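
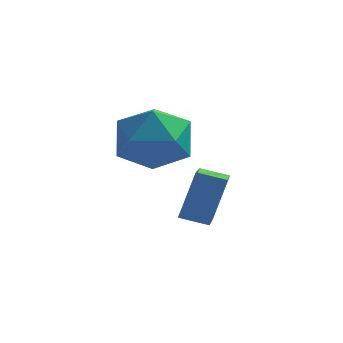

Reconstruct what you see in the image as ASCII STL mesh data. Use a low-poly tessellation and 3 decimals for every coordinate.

solid 
facet normal -0.956 -0.145 0.256
outer loop
vertex 3.161 -3.65 -2.16
vertex 2.762 -2.034 -2.733
vertex 2.866 -4.229 -3.59
endloop
endfacet
facet normal 0.226 -0.918 0.325
outer loop
vertex 3.678 -4.106 -3.807
vertex 3.161 -3.65 -2.16
vertex 2.866 -4.229 -3.59
endloop
endfacet
facet normal -0.956 -0.145 0.256
outer loop
vertex 2.866 -4.229 -3.59
vertex 2.762 -2.034 -2.733
vertex 2.467 -2.613 -4.162
endloop
endfacet
facet normal -0.187 -0.369 -0.910
outer loop
vertex 2.467 -2.613 -4.162
vertex 3.678 -4.106 -3.807
vertex 2.866 -4.229 -3.59
endloop
endfacet
facet normal 0.187 0.369 0.910
outer loop
vertex 3.161 -3.65 -2.16
vertex 3.574 -1.911 -2.95
vertex 2.762 -2.034 -2.733
endloop
endfacet
facet normal 0.226 -0.918 0.325
outer loop
vertex 3.973 -3.527 -2.378
vertex 3.161 -3.65 -2.16
vertex 3.678 -4.106 -3.807
endloop
endfacet
facet normal 0.189 0.369 0.910
outer loop
vertex 3.973 -3.527 -2.378
vertex 3.574 -1.911 -2.95
vertex 3.161 -3.65 -2.16
endloop
endfacet
facet normal -0.226 0.918 -0.325
outer loop
vertex 2.762 -2.034 -2.733
vertex 3.574 -1.911 -2.95
vertex 2.467 -2.613 -4.162
endloop
endfacet
facet normal -0.188 -0.369 -0.910
outer loop
vertex 3.279 -2.49 -4.38
vertex 3.678 -4.106 -3.807
vertex 2.467 -2.613 -4.162
endloop
endfacet
facet normal -0.226 0.918 -0.325
outer loop
vertex 2.467 -2.613 -4.162
vertex 3.574 -1.911 -2.95
vertex 3.279 -2.49 -4.38
endloop
endfacet
facet normal 0.956 0.145 -0.256
outer loop
vertex 3.279 -2.49 -4.38
vertex 3.973 -3.527 -2.378
vertex 3.678 -4.106 -3.807
endloop
endfacet
facet normal 0.956 0.145 -0.256
outer loop
vertex 3.574 -1.911 -2.95
vertex 3.973 -3.527 -2.378
vertex 3.279 -2.49 -4.38
endloop
endfacet
facet normal -0.424 0.167 0.890
outer loop
vertex 1.776 -2.857 -0.349
vertex 1.055 -3.772 -0.52
vertex 2.097 -3.933 0.006
endloop
endfacet
facet normal 0.260 0.372 0.891
outer loop
vertex 1.776 -2.857 -0.349
vertex 2.097 -3.933 0.006
vertex 2.881 -3.228 -0.517
endloop
endfacet
facet normal 0.346 0.859 0.378
outer loop
vertex 1.776 -2.857 -0.349
vertex 2.881 -3.228 -0.517
vertex 2.325 -2.631 -1.366
endloop
endfacet
facet normal -0.285 0.957 0.059
outer loop
vertex 1.776 -2.857 -0.349
vertex 2.325 -2.631 -1.366
vertex 1.197 -2.967 -1.368
endloop
endfacet
facet normal -0.761 0.529 0.375
outer loop
vertex 1.776 -2.857 -0.349
vertex 1.197 -2.967 -1.368
vertex 1.055 -3.772 -0.52
endloop
endfacet
facet normal 0.660 -0.196 0.725
outer loop
vertex 2.881 -3.228 -0.517
vertex 2.097 -3.933 0.006
vertex 2.843 -4.373 -0.792
endloop
endfacet
facet normal -0.447 -0.526 0.724
outer loop
vertex 2.097 -3.933 0.006
vertex 1.055 -3.772 -0.52
vertex 1.715 -4.709 -0.794
endloop
endfacet
facet normal -0.992 0.059 -0.110
outer loop
vertex 1.055 -3.772 -0.52
vertex 1.197 -2.967 -1.368
vertex 1.159 -4.112 -1.643
endloop
endfacet
facet normal -0.223 0.751 -0.622
outer loop
vertex 1.197 -2.967 -1.368
vertex 2.325 -2.631 -1.366
vertex 1.943 -3.407 -2.166
endloop
endfacet
facet normal 0.798 0.593 -0.106
outer loop
vertex 2.325 -2.631 -1.366
vertex 2.881 -3.228 -0.517
vertex 2.985 -3.568 -1.64
endloop
endfacet
facet normal 0.285 -0.957 -0.059
outer loop
vertex 2.264 -4.483 -1.811
vertex 2.843 -4.373 -0.792
vertex 1.715 -4.709 -0.794
endloop
endfacet
facet normal -0.346 -0.859 -0.378
outer loop
vertex 2.264 -4.483 -1.811
vertex 1.715 -4.709 -0.794
vertex 1.159 -4.112 -1.643
endloop
endfacet
facet normal -0.260 -0.372 -0.891
outer loop
vertex 2.264 -4.483 -1.811
vertex 1.159 -4.112 -1.643
vertex 1.943 -3.407 -2.166
endloop
endfacet
facet normal 0.424 -0.167 -0.890
outer loop
vertex 2.264 -4.483 -1.811
vertex 1.943 -3.407 -2.166
vertex 2.985 -3.568 -1.64
endloop
endfacet
facet normal 0.761 -0.529 -0.375
outer loop
vertex 2.264 -4.483 -1.811
vertex 2.985 -3.568 -1.64
vertex 2.843 -4.373 -0.792
endloop
endfacet
facet normal 0.223 -0.751 0.622
outer loop
vertex 1.715 -4.709 -0.794
vertex 2.843 -4.373 -0.792
vertex 2.097 -3.933 0.006
endloop
endfacet
facet normal -0.798 -0.593 0.106
outer loop
vertex 1.159 -4.112 -1.643
vertex 1.715 -4.709 -0.794
vertex 1.055 -3.772 -0.52
endloop
endfacet
facet normal -0.660 0.196 -0.725
outer loop
vertex 1.943 -3.407 -2.166
vertex 1.159 -4.112 -1.643
vertex 1.197 -2.967 -1.368
endloop
endfacet
facet normal 0.447 0.526 -0.724
outer loop
vertex 2.985 -3.568 -1.64
vertex 1.943 -3.407 -2.166
vertex 2.325 -2.631 -1.366
endloop
endfacet
facet normal 0.992 -0.059 0.110
outer loop
vertex 2.843 -4.373 -0.792
vertex 2.985 -3.568 -1.64
vertex 2.881 -3.228 -0.517
endloop
endfacet

endsolid


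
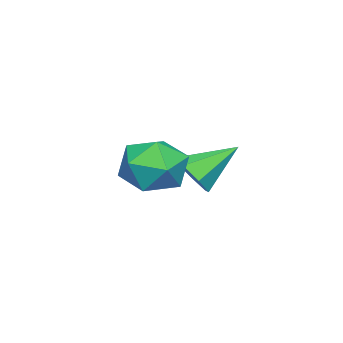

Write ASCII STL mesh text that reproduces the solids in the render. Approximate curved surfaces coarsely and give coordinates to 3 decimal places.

solid 
facet normal 0.573 -0.595 -0.563
outer loop
vertex 1.68 -3.395 0.285
vertex 1.063 -3.423 -0.314
vertex 1.714 -2.866 -0.24
endloop
endfacet
facet normal 0.523 0.583 0.621
outer loop
vertex 1.68 -3.395 0.285
vertex 1.714 -2.866 -0.24
vertex 0.037 -2.357 0.694
endloop
endfacet
facet normal 0.574 -0.596 -0.562
outer loop
vertex 1.714 -2.866 -0.24
vertex 1.063 -3.423 -0.314
vertex 1.258 -2.757 -0.821
endloop
endfacet
facet normal 0.273 0.961 -0.034
outer loop
vertex 1.714 -2.866 -0.24
vertex 1.258 -2.757 -0.821
vertex 0.037 -2.357 0.694
endloop
endfacet
facet normal 0.572 -0.596 -0.563
outer loop
vertex 1.258 -2.757 -0.821
vertex 1.063 -3.423 -0.314
vertex 0.655 -3.149 -1.019
endloop
endfacet
facet normal -0.354 0.794 -0.495
outer loop
vertex 1.258 -2.757 -0.821
vertex 0.655 -3.149 -1.019
vertex 0.037 -2.357 0.694
endloop
endfacet
facet normal 0.573 -0.595 -0.563
outer loop
vertex 0.655 -3.149 -1.019
vertex 1.063 -3.423 -0.314
vertex 0.359 -3.748 -0.687
endloop
endfacet
facet normal -0.886 0.207 -0.415
outer loop
vertex 0.655 -3.149 -1.019
vertex 0.359 -3.748 -0.687
vertex 0.037 -2.357 0.694
endloop
endfacet
facet normal 0.573 -0.596 -0.562
outer loop
vertex 0.359 -3.748 -0.687
vertex 1.063 -3.423 -0.314
vertex 0.593 -4.102 -0.073
endloop
endfacet
facet normal -0.922 -0.358 0.145
outer loop
vertex 0.359 -3.748 -0.687
vertex 0.593 -4.102 -0.073
vertex 0.037 -2.357 0.694
endloop
endfacet
facet normal 0.573 -0.596 -0.563
outer loop
vertex 0.593 -4.102 -0.073
vertex 1.063 -3.423 -0.314
vertex 1.181 -3.945 0.359
endloop
endfacet
facet normal -0.435 -0.475 0.765
outer loop
vertex 0.593 -4.102 -0.073
vertex 1.181 -3.945 0.359
vertex 0.037 -2.357 0.694
endloop
endfacet
facet normal 0.573 -0.596 -0.563
outer loop
vertex 1.181 -3.945 0.359
vertex 1.063 -3.423 -0.314
vertex 1.68 -3.395 0.285
endloop
endfacet
facet normal 0.207 -0.057 0.977
outer loop
vertex 1.181 -3.945 0.359
vertex 1.68 -3.395 0.285
vertex 0.037 -2.357 0.694
endloop
endfacet
facet normal -0.852 0.442 0.280
outer loop
vertex 2.936 -2.946 0.649
vertex 3.085 -3.323 1.699
vertex 3.504 -2.324 1.395
endloop
endfacet
facet normal -0.543 0.800 -0.254
outer loop
vertex 2.936 -2.946 0.649
vertex 3.504 -2.324 1.395
vertex 3.874 -2.409 0.336
endloop
endfacet
facet normal -0.472 0.353 -0.808
outer loop
vertex 2.936 -2.946 0.649
vertex 3.874 -2.409 0.336
vertex 3.685 -3.461 -0.014
endloop
endfacet
facet normal -0.737 -0.280 -0.615
outer loop
vertex 2.936 -2.946 0.649
vertex 3.685 -3.461 -0.014
vertex 3.197 -4.026 0.828
endloop
endfacet
facet normal -0.973 -0.226 0.057
outer loop
vertex 2.936 -2.946 0.649
vertex 3.197 -4.026 0.828
vertex 3.085 -3.323 1.699
endloop
endfacet
facet normal 0.110 0.993 -0.041
outer loop
vertex 3.874 -2.409 0.336
vertex 3.504 -2.324 1.395
vertex 4.603 -2.454 1.192
endloop
endfacet
facet normal -0.390 0.414 0.823
outer loop
vertex 3.504 -2.324 1.395
vertex 3.085 -3.323 1.699
vertex 4.115 -3.019 2.034
endloop
endfacet
facet normal -0.585 -0.666 0.463
outer loop
vertex 3.085 -3.323 1.699
vertex 3.197 -4.026 0.828
vertex 3.926 -4.071 1.684
endloop
endfacet
facet normal -0.205 -0.754 -0.624
outer loop
vertex 3.197 -4.026 0.828
vertex 3.685 -3.461 -0.014
vertex 4.296 -4.156 0.625
endloop
endfacet
facet normal 0.224 0.271 -0.936
outer loop
vertex 3.685 -3.461 -0.014
vertex 3.874 -2.409 0.336
vertex 4.715 -3.157 0.321
endloop
endfacet
facet normal 0.737 0.280 0.615
outer loop
vertex 4.864 -3.534 1.371
vertex 4.603 -2.454 1.192
vertex 4.115 -3.019 2.034
endloop
endfacet
facet normal 0.472 -0.353 0.808
outer loop
vertex 4.864 -3.534 1.371
vertex 4.115 -3.019 2.034
vertex 3.926 -4.071 1.684
endloop
endfacet
facet normal 0.543 -0.800 0.254
outer loop
vertex 4.864 -3.534 1.371
vertex 3.926 -4.071 1.684
vertex 4.296 -4.156 0.625
endloop
endfacet
facet normal 0.852 -0.442 -0.280
outer loop
vertex 4.864 -3.534 1.371
vertex 4.296 -4.156 0.625
vertex 4.715 -3.157 0.321
endloop
endfacet
facet normal 0.973 0.226 -0.057
outer loop
vertex 4.864 -3.534 1.371
vertex 4.715 -3.157 0.321
vertex 4.603 -2.454 1.192
endloop
endfacet
facet normal 0.205 0.754 0.624
outer loop
vertex 4.115 -3.019 2.034
vertex 4.603 -2.454 1.192
vertex 3.504 -2.324 1.395
endloop
endfacet
facet normal -0.224 -0.271 0.936
outer loop
vertex 3.926 -4.071 1.684
vertex 4.115 -3.019 2.034
vertex 3.085 -3.323 1.699
endloop
endfacet
facet normal -0.110 -0.993 0.041
outer loop
vertex 4.296 -4.156 0.625
vertex 3.926 -4.071 1.684
vertex 3.197 -4.026 0.828
endloop
endfacet
facet normal 0.390 -0.414 -0.823
outer loop
vertex 4.715 -3.157 0.321
vertex 4.296 -4.156 0.625
vertex 3.685 -3.461 -0.014
endloop
endfacet
facet normal 0.585 0.666 -0.463
outer loop
vertex 4.603 -2.454 1.192
vertex 4.715 -3.157 0.321
vertex 3.874 -2.409 0.336
endloop
endfacet

endsolid


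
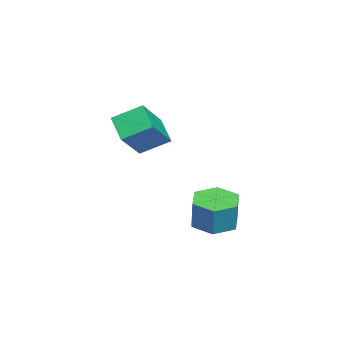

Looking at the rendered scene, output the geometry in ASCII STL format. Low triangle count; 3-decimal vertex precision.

solid 
facet normal -0.729 0.231 -0.644
outer loop
vertex -1.239 -3.598 1.343
vertex -1.47 -2.258 2.086
vertex -0.264 -2.947 0.473
endloop
endfacet
facet normal 0.149 -0.865 -0.480
outer loop
vertex 1.23 -3.422 1.794
vertex -1.239 -3.598 1.343
vertex -0.264 -2.947 0.473
endloop
endfacet
facet normal -0.729 0.232 -0.644
outer loop
vertex -0.264 -2.947 0.473
vertex -1.47 -2.258 2.086
vertex -0.495 -1.607 1.217
endloop
endfacet
facet normal 0.668 0.446 -0.595
outer loop
vertex -0.495 -1.607 1.217
vertex 1.23 -3.422 1.794
vertex -0.264 -2.947 0.473
endloop
endfacet
facet normal -0.668 -0.446 0.596
outer loop
vertex -1.239 -3.598 1.343
vertex 0.024 -2.733 3.407
vertex -1.47 -2.258 2.086
endloop
endfacet
facet normal 0.149 -0.864 -0.480
outer loop
vertex 0.255 -4.073 2.663
vertex -1.239 -3.598 1.343
vertex 1.23 -3.422 1.794
endloop
endfacet
facet normal -0.668 -0.446 0.596
outer loop
vertex 0.255 -4.073 2.663
vertex 0.024 -2.733 3.407
vertex -1.239 -3.598 1.343
endloop
endfacet
facet normal -0.149 0.864 0.480
outer loop
vertex -1.47 -2.258 2.086
vertex 0.024 -2.733 3.407
vertex -0.495 -1.607 1.217
endloop
endfacet
facet normal 0.668 0.446 -0.596
outer loop
vertex 0.999 -2.082 2.537
vertex 1.23 -3.422 1.794
vertex -0.495 -1.607 1.217
endloop
endfacet
facet normal -0.149 0.865 0.480
outer loop
vertex -0.495 -1.607 1.217
vertex 0.024 -2.733 3.407
vertex 0.999 -2.082 2.537
endloop
endfacet
facet normal 0.729 -0.232 0.644
outer loop
vertex 0.999 -2.082 2.537
vertex 0.255 -4.073 2.663
vertex 1.23 -3.422 1.794
endloop
endfacet
facet normal 0.729 -0.232 0.644
outer loop
vertex 0.024 -2.733 3.407
vertex 0.255 -4.073 2.663
vertex 0.999 -2.082 2.537
endloop
endfacet
facet normal -0.253 -0.072 -0.965
outer loop
vertex 0.518 0.386 -3.767
vertex -0.54 0.283 -3.482
vertex -0.115 1.281 -3.668
endloop
endfacet
facet normal 0.778 0.578 -0.247
outer loop
vertex 0.518 0.386 -3.767
vertex -0.115 1.281 -3.668
vertex 0.917 0.5 -2.243
endloop
endfacet
facet normal 0.778 0.578 -0.247
outer loop
vertex 0.917 0.5 -2.243
vertex -0.115 1.281 -3.668
vertex 0.285 1.394 -2.143
endloop
endfacet
facet normal 0.253 0.071 0.965
outer loop
vertex 0.917 0.5 -2.243
vertex 0.285 1.394 -2.143
vertex -0.14 0.397 -1.958
endloop
endfacet
facet normal -0.253 -0.072 -0.965
outer loop
vertex -0.115 1.281 -3.668
vertex -0.54 0.283 -3.482
vertex -1.172 1.178 -3.383
endloop
endfacet
facet normal -0.109 0.993 -0.045
outer loop
vertex -0.115 1.281 -3.668
vertex -1.172 1.178 -3.383
vertex 0.285 1.394 -2.143
endloop
endfacet
facet normal -0.109 0.993 -0.045
outer loop
vertex 0.285 1.394 -2.143
vertex -1.172 1.178 -3.383
vertex -0.773 1.291 -1.859
endloop
endfacet
facet normal 0.252 0.072 0.965
outer loop
vertex 0.285 1.394 -2.143
vertex -0.773 1.291 -1.859
vertex -0.14 0.397 -1.958
endloop
endfacet
facet normal -0.253 -0.072 -0.965
outer loop
vertex -1.172 1.178 -3.383
vertex -0.54 0.283 -3.482
vertex -1.597 0.18 -3.197
endloop
endfacet
facet normal -0.887 0.415 0.201
outer loop
vertex -1.172 1.178 -3.383
vertex -1.597 0.18 -3.197
vertex -0.773 1.291 -1.859
endloop
endfacet
facet normal -0.887 0.416 0.201
outer loop
vertex -0.773 1.291 -1.859
vertex -1.597 0.18 -3.197
vertex -1.198 0.294 -1.673
endloop
endfacet
facet normal 0.253 0.072 0.965
outer loop
vertex -0.773 1.291 -1.859
vertex -1.198 0.294 -1.673
vertex -0.14 0.397 -1.958
endloop
endfacet
facet normal -0.253 -0.071 -0.965
outer loop
vertex -1.597 0.18 -3.197
vertex -0.54 0.283 -3.482
vertex -0.965 -0.714 -3.297
endloop
endfacet
facet normal -0.778 -0.578 0.247
outer loop
vertex -1.597 0.18 -3.197
vertex -0.965 -0.714 -3.297
vertex -1.198 0.294 -1.673
endloop
endfacet
facet normal -0.778 -0.578 0.247
outer loop
vertex -1.198 0.294 -1.673
vertex -0.965 -0.714 -3.297
vertex -0.565 -0.601 -1.772
endloop
endfacet
facet normal 0.253 0.072 0.965
outer loop
vertex -1.198 0.294 -1.673
vertex -0.565 -0.601 -1.772
vertex -0.14 0.397 -1.958
endloop
endfacet
facet normal -0.252 -0.072 -0.965
outer loop
vertex -0.965 -0.714 -3.297
vertex -0.54 0.283 -3.482
vertex 0.093 -0.611 -3.581
endloop
endfacet
facet normal 0.109 -0.993 0.045
outer loop
vertex -0.965 -0.714 -3.297
vertex 0.093 -0.611 -3.581
vertex -0.565 -0.601 -1.772
endloop
endfacet
facet normal 0.109 -0.993 0.045
outer loop
vertex -0.565 -0.601 -1.772
vertex 0.093 -0.611 -3.581
vertex 0.492 -0.498 -2.057
endloop
endfacet
facet normal 0.253 0.072 0.965
outer loop
vertex -0.565 -0.601 -1.772
vertex 0.492 -0.498 -2.057
vertex -0.14 0.397 -1.958
endloop
endfacet
facet normal -0.253 -0.072 -0.965
outer loop
vertex 0.093 -0.611 -3.581
vertex -0.54 0.283 -3.482
vertex 0.518 0.386 -3.767
endloop
endfacet
facet normal 0.887 -0.416 -0.201
outer loop
vertex 0.093 -0.611 -3.581
vertex 0.518 0.386 -3.767
vertex 0.492 -0.498 -2.057
endloop
endfacet
facet normal 0.887 -0.415 -0.201
outer loop
vertex 0.492 -0.498 -2.057
vertex 0.518 0.386 -3.767
vertex 0.917 0.5 -2.243
endloop
endfacet
facet normal 0.253 0.072 0.965
outer loop
vertex 0.492 -0.498 -2.057
vertex 0.917 0.5 -2.243
vertex -0.14 0.397 -1.958
endloop
endfacet

endsolid


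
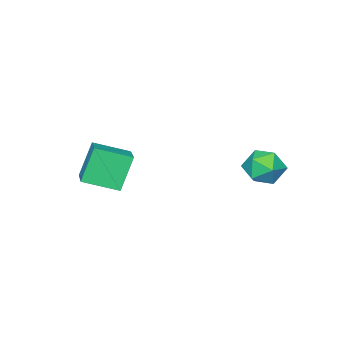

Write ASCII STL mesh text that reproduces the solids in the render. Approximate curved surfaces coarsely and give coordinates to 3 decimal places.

solid 
facet normal 0.124 -0.163 0.979
outer loop
vertex -1.382 2.538 3.898
vertex -1.317 1.462 3.711
vertex -0.412 2.076 3.698
endloop
endfacet
facet normal 0.388 0.473 0.791
outer loop
vertex -1.382 2.538 3.898
vertex -0.412 2.076 3.698
vertex -0.663 3.039 3.245
endloop
endfacet
facet normal -0.141 0.854 0.501
outer loop
vertex -1.382 2.538 3.898
vertex -0.663 3.039 3.245
vertex -1.723 3.021 2.978
endloop
endfacet
facet normal -0.731 0.454 0.509
outer loop
vertex -1.382 2.538 3.898
vertex -1.723 3.021 2.978
vertex -2.128 2.047 3.266
endloop
endfacet
facet normal -0.567 -0.174 0.805
outer loop
vertex -1.382 2.538 3.898
vertex -2.128 2.047 3.266
vertex -1.317 1.462 3.711
endloop
endfacet
facet normal 0.884 0.367 0.289
outer loop
vertex -0.663 3.039 3.245
vertex -0.412 2.076 3.698
vertex -0.152 2.273 2.654
endloop
endfacet
facet normal 0.458 -0.662 0.593
outer loop
vertex -0.412 2.076 3.698
vertex -1.317 1.462 3.711
vertex -0.557 1.299 2.942
endloop
endfacet
facet normal -0.662 -0.682 0.311
outer loop
vertex -1.317 1.462 3.711
vertex -2.128 2.047 3.266
vertex -1.617 1.281 2.675
endloop
endfacet
facet normal -0.927 0.336 -0.167
outer loop
vertex -2.128 2.047 3.266
vertex -1.723 3.021 2.978
vertex -1.868 2.244 2.222
endloop
endfacet
facet normal 0.029 0.983 -0.180
outer loop
vertex -1.723 3.021 2.978
vertex -0.663 3.039 3.245
vertex -0.963 2.858 2.209
endloop
endfacet
facet normal 0.731 -0.454 -0.509
outer loop
vertex -0.898 1.782 2.022
vertex -0.152 2.273 2.654
vertex -0.557 1.299 2.942
endloop
endfacet
facet normal 0.141 -0.854 -0.501
outer loop
vertex -0.898 1.782 2.022
vertex -0.557 1.299 2.942
vertex -1.617 1.281 2.675
endloop
endfacet
facet normal -0.388 -0.473 -0.791
outer loop
vertex -0.898 1.782 2.022
vertex -1.617 1.281 2.675
vertex -1.868 2.244 2.222
endloop
endfacet
facet normal -0.124 0.163 -0.979
outer loop
vertex -0.898 1.782 2.022
vertex -1.868 2.244 2.222
vertex -0.963 2.858 2.209
endloop
endfacet
facet normal 0.567 0.174 -0.805
outer loop
vertex -0.898 1.782 2.022
vertex -0.963 2.858 2.209
vertex -0.152 2.273 2.654
endloop
endfacet
facet normal 0.927 -0.336 0.167
outer loop
vertex -0.557 1.299 2.942
vertex -0.152 2.273 2.654
vertex -0.412 2.076 3.698
endloop
endfacet
facet normal -0.029 -0.983 0.180
outer loop
vertex -1.617 1.281 2.675
vertex -0.557 1.299 2.942
vertex -1.317 1.462 3.711
endloop
endfacet
facet normal -0.884 -0.367 -0.289
outer loop
vertex -1.868 2.244 2.222
vertex -1.617 1.281 2.675
vertex -2.128 2.047 3.266
endloop
endfacet
facet normal -0.458 0.662 -0.593
outer loop
vertex -0.963 2.858 2.209
vertex -1.868 2.244 2.222
vertex -1.723 3.021 2.978
endloop
endfacet
facet normal 0.662 0.682 -0.311
outer loop
vertex -0.152 2.273 2.654
vertex -0.963 2.858 2.209
vertex -0.663 3.039 3.245
endloop
endfacet
facet normal -0.640 0.703 -0.312
outer loop
vertex 2.014 -3.051 3.291
vertex 3.283 -1.614 3.925
vertex 2.886 -3.041 1.524
endloop
endfacet
facet normal -0.628 -0.712 -0.314
outer loop
vertex 4.057 -4.326 2.095
vertex 2.014 -3.051 3.291
vertex 2.886 -3.041 1.524
endloop
endfacet
facet normal -0.640 0.702 -0.312
outer loop
vertex 2.886 -3.041 1.524
vertex 3.283 -1.614 3.925
vertex 4.155 -1.603 2.159
endloop
endfacet
facet normal 0.443 0.005 -0.897
outer loop
vertex 4.155 -1.603 2.159
vertex 4.057 -4.326 2.095
vertex 2.886 -3.041 1.524
endloop
endfacet
facet normal -0.443 -0.005 0.897
outer loop
vertex 2.014 -3.051 3.291
vertex 4.454 -2.899 4.496
vertex 3.283 -1.614 3.925
endloop
endfacet
facet normal -0.628 -0.712 -0.315
outer loop
vertex 3.185 -4.337 3.861
vertex 2.014 -3.051 3.291
vertex 4.057 -4.326 2.095
endloop
endfacet
facet normal -0.443 -0.005 0.897
outer loop
vertex 3.185 -4.337 3.861
vertex 4.454 -2.899 4.496
vertex 2.014 -3.051 3.291
endloop
endfacet
facet normal 0.628 0.712 0.314
outer loop
vertex 3.283 -1.614 3.925
vertex 4.454 -2.899 4.496
vertex 4.155 -1.603 2.159
endloop
endfacet
facet normal 0.442 0.005 -0.897
outer loop
vertex 5.326 -2.889 2.729
vertex 4.057 -4.326 2.095
vertex 4.155 -1.603 2.159
endloop
endfacet
facet normal 0.628 0.712 0.314
outer loop
vertex 4.155 -1.603 2.159
vertex 4.454 -2.899 4.496
vertex 5.326 -2.889 2.729
endloop
endfacet
facet normal 0.640 -0.703 0.312
outer loop
vertex 5.326 -2.889 2.729
vertex 3.185 -4.337 3.861
vertex 4.057 -4.326 2.095
endloop
endfacet
facet normal 0.640 -0.702 0.312
outer loop
vertex 4.454 -2.899 4.496
vertex 3.185 -4.337 3.861
vertex 5.326 -2.889 2.729
endloop
endfacet

endsolid


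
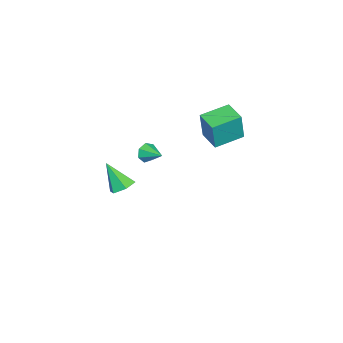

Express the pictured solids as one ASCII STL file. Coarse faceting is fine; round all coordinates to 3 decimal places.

solid 
facet normal -0.503 -0.808 -0.307
outer loop
vertex -3.382 -2.569 -4.68
vertex -3.769 -2.521 -4.172
vertex -3.836 -2.259 -4.752
endloop
endfacet
facet normal 0.468 0.519 -0.715
outer loop
vertex -3.382 -2.569 -4.68
vertex -3.836 -2.259 -4.752
vertex -3.171 -1.559 -3.808
endloop
endfacet
facet normal -0.503 -0.808 -0.307
outer loop
vertex -3.836 -2.259 -4.752
vertex -3.769 -2.521 -4.172
vertex -4.24 -2.146 -4.388
endloop
endfacet
facet normal -0.202 0.849 -0.488
outer loop
vertex -3.836 -2.259 -4.752
vertex -4.24 -2.146 -4.388
vertex -3.171 -1.559 -3.808
endloop
endfacet
facet normal -0.502 -0.808 -0.308
outer loop
vertex -4.24 -2.146 -4.388
vertex -3.769 -2.521 -4.172
vertex -4.289 -2.316 -3.862
endloop
endfacet
facet normal -0.555 0.805 0.208
outer loop
vertex -4.24 -2.146 -4.388
vertex -4.289 -2.316 -3.862
vertex -3.171 -1.559 -3.808
endloop
endfacet
facet normal -0.502 -0.809 -0.307
outer loop
vertex -4.289 -2.316 -3.862
vertex -3.769 -2.521 -4.172
vertex -3.946 -2.64 -3.569
endloop
endfacet
facet normal -0.326 0.421 0.847
outer loop
vertex -4.289 -2.316 -3.862
vertex -3.946 -2.64 -3.569
vertex -3.171 -1.559 -3.808
endloop
endfacet
facet normal -0.502 -0.809 -0.307
outer loop
vertex -3.946 -2.64 -3.569
vertex -3.769 -2.521 -4.172
vertex -3.47 -2.874 -3.731
endloop
endfacet
facet normal 0.315 -0.016 0.949
outer loop
vertex -3.946 -2.64 -3.569
vertex -3.47 -2.874 -3.731
vertex -3.171 -1.559 -3.808
endloop
endfacet
facet normal -0.502 -0.809 -0.307
outer loop
vertex -3.47 -2.874 -3.731
vertex -3.769 -2.521 -4.172
vertex -3.218 -2.843 -4.225
endloop
endfacet
facet normal 0.881 -0.175 0.439
outer loop
vertex -3.47 -2.874 -3.731
vertex -3.218 -2.843 -4.225
vertex -3.171 -1.559 -3.808
endloop
endfacet
facet normal -0.502 -0.809 -0.306
outer loop
vertex -3.218 -2.843 -4.225
vertex -3.769 -2.521 -4.172
vertex -3.382 -2.569 -4.68
endloop
endfacet
facet normal 0.950 0.064 -0.304
outer loop
vertex -3.218 -2.843 -4.225
vertex -3.382 -2.569 -4.68
vertex -3.171 -1.559 -3.808
endloop
endfacet
facet normal 0.173 0.540 -0.824
outer loop
vertex 3.893 -1.493 -0.989
vertex 3.351 -1.817 -1.315
vertex 3.239 -1.22 -0.947
endloop
endfacet
facet normal 0.266 0.511 0.818
outer loop
vertex 3.893 -1.493 -0.989
vertex 3.239 -1.22 -0.947
vertex 3.069 -2.703 0.035
endloop
endfacet
facet normal 0.173 0.540 -0.824
outer loop
vertex 3.239 -1.22 -0.947
vertex 3.351 -1.817 -1.315
vertex 2.697 -1.544 -1.273
endloop
endfacet
facet normal -0.644 0.472 0.602
outer loop
vertex 3.239 -1.22 -0.947
vertex 2.697 -1.544 -1.273
vertex 3.069 -2.703 0.035
endloop
endfacet
facet normal 0.173 0.541 -0.823
outer loop
vertex 2.697 -1.544 -1.273
vertex 3.351 -1.817 -1.315
vertex 2.81 -2.14 -1.641
endloop
endfacet
facet normal -0.971 -0.229 0.073
outer loop
vertex 2.697 -1.544 -1.273
vertex 2.81 -2.14 -1.641
vertex 3.069 -2.703 0.035
endloop
endfacet
facet normal 0.173 0.541 -0.823
outer loop
vertex 2.81 -2.14 -1.641
vertex 3.351 -1.817 -1.315
vertex 3.464 -2.413 -1.683
endloop
endfacet
facet normal -0.387 -0.890 -0.239
outer loop
vertex 2.81 -2.14 -1.641
vertex 3.464 -2.413 -1.683
vertex 3.069 -2.703 0.035
endloop
endfacet
facet normal 0.172 0.541 -0.823
outer loop
vertex 3.464 -2.413 -1.683
vertex 3.351 -1.817 -1.315
vertex 4.006 -2.089 -1.357
endloop
endfacet
facet normal 0.523 -0.852 -0.023
outer loop
vertex 3.464 -2.413 -1.683
vertex 4.006 -2.089 -1.357
vertex 3.069 -2.703 0.035
endloop
endfacet
facet normal 0.172 0.541 -0.823
outer loop
vertex 4.006 -2.089 -1.357
vertex 3.351 -1.817 -1.315
vertex 3.893 -1.493 -0.989
endloop
endfacet
facet normal 0.850 -0.151 0.505
outer loop
vertex 4.006 -2.089 -1.357
vertex 3.893 -1.493 -0.989
vertex 3.069 -2.703 0.035
endloop
endfacet
facet normal -0.737 -0.666 0.111
outer loop
vertex -2.513 0.569 0.18
vertex -3.594 1.811 0.456
vertex -2.85 0.656 -1.535
endloop
endfacet
facet normal 0.648 -0.744 -0.165
outer loop
vertex -1.906 1.509 -1.676
vertex -2.513 0.569 0.18
vertex -2.85 0.656 -1.535
endloop
endfacet
facet normal -0.737 -0.666 0.111
outer loop
vertex -2.85 0.656 -1.535
vertex -3.594 1.811 0.456
vertex -3.931 1.898 -1.259
endloop
endfacet
facet normal -0.192 0.051 -0.980
outer loop
vertex -3.931 1.898 -1.259
vertex -1.906 1.509 -1.676
vertex -2.85 0.656 -1.535
endloop
endfacet
facet normal 0.192 -0.051 0.980
outer loop
vertex -2.513 0.569 0.18
vertex -2.65 2.664 0.315
vertex -3.594 1.811 0.456
endloop
endfacet
facet normal 0.648 -0.744 -0.165
outer loop
vertex -1.569 1.422 0.039
vertex -2.513 0.569 0.18
vertex -1.906 1.509 -1.676
endloop
endfacet
facet normal 0.192 -0.051 0.980
outer loop
vertex -1.569 1.422 0.039
vertex -2.65 2.664 0.315
vertex -2.513 0.569 0.18
endloop
endfacet
facet normal -0.648 0.744 0.165
outer loop
vertex -3.594 1.811 0.456
vertex -2.65 2.664 0.315
vertex -3.931 1.898 -1.259
endloop
endfacet
facet normal -0.192 0.051 -0.980
outer loop
vertex -2.987 2.751 -1.4
vertex -1.906 1.509 -1.676
vertex -3.931 1.898 -1.259
endloop
endfacet
facet normal -0.648 0.744 0.165
outer loop
vertex -3.931 1.898 -1.259
vertex -2.65 2.664 0.315
vertex -2.987 2.751 -1.4
endloop
endfacet
facet normal 0.737 0.666 -0.111
outer loop
vertex -2.987 2.751 -1.4
vertex -1.569 1.422 0.039
vertex -1.906 1.509 -1.676
endloop
endfacet
facet normal 0.737 0.666 -0.111
outer loop
vertex -2.65 2.664 0.315
vertex -1.569 1.422 0.039
vertex -2.987 2.751 -1.4
endloop
endfacet

endsolid


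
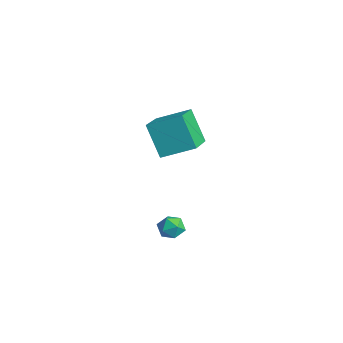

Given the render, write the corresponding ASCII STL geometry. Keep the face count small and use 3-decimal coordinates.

solid 
facet normal 0.335 0.189 0.923
outer loop
vertex 2.876 -3.193 -2.602
vertex 2.816 -3.896 -2.436
vertex 3.436 -3.641 -2.713
endloop
endfacet
facet normal 0.610 0.649 0.455
outer loop
vertex 2.876 -3.193 -2.602
vertex 3.436 -3.641 -2.713
vertex 3.27 -3.138 -3.209
endloop
endfacet
facet normal 0.070 0.988 0.135
outer loop
vertex 2.876 -3.193 -2.602
vertex 3.27 -3.138 -3.209
vertex 2.547 -3.083 -3.239
endloop
endfacet
facet normal -0.541 0.736 0.407
outer loop
vertex 2.876 -3.193 -2.602
vertex 2.547 -3.083 -3.239
vertex 2.267 -3.552 -2.762
endloop
endfacet
facet normal -0.378 0.243 0.893
outer loop
vertex 2.876 -3.193 -2.602
vertex 2.267 -3.552 -2.762
vertex 2.816 -3.896 -2.436
endloop
endfacet
facet normal 0.960 0.275 -0.042
outer loop
vertex 3.27 -3.138 -3.209
vertex 3.436 -3.641 -2.713
vertex 3.453 -3.808 -3.418
endloop
endfacet
facet normal 0.514 -0.470 0.718
outer loop
vertex 3.436 -3.641 -2.713
vertex 2.816 -3.896 -2.436
vertex 3.173 -4.277 -2.941
endloop
endfacet
facet normal -0.637 -0.383 0.669
outer loop
vertex 2.816 -3.896 -2.436
vertex 2.267 -3.552 -2.762
vertex 2.45 -4.222 -2.971
endloop
endfacet
facet normal -0.901 0.416 -0.120
outer loop
vertex 2.267 -3.552 -2.762
vertex 2.547 -3.083 -3.239
vertex 2.284 -3.719 -3.467
endloop
endfacet
facet normal 0.086 0.824 -0.561
outer loop
vertex 2.547 -3.083 -3.239
vertex 3.27 -3.138 -3.209
vertex 2.904 -3.464 -3.744
endloop
endfacet
facet normal 0.541 -0.736 -0.407
outer loop
vertex 2.844 -4.167 -3.578
vertex 3.453 -3.808 -3.418
vertex 3.173 -4.277 -2.941
endloop
endfacet
facet normal -0.070 -0.988 -0.135
outer loop
vertex 2.844 -4.167 -3.578
vertex 3.173 -4.277 -2.941
vertex 2.45 -4.222 -2.971
endloop
endfacet
facet normal -0.610 -0.649 -0.455
outer loop
vertex 2.844 -4.167 -3.578
vertex 2.45 -4.222 -2.971
vertex 2.284 -3.719 -3.467
endloop
endfacet
facet normal -0.335 -0.189 -0.923
outer loop
vertex 2.844 -4.167 -3.578
vertex 2.284 -3.719 -3.467
vertex 2.904 -3.464 -3.744
endloop
endfacet
facet normal 0.378 -0.243 -0.893
outer loop
vertex 2.844 -4.167 -3.578
vertex 2.904 -3.464 -3.744
vertex 3.453 -3.808 -3.418
endloop
endfacet
facet normal 0.901 -0.416 0.120
outer loop
vertex 3.173 -4.277 -2.941
vertex 3.453 -3.808 -3.418
vertex 3.436 -3.641 -2.713
endloop
endfacet
facet normal -0.086 -0.824 0.561
outer loop
vertex 2.45 -4.222 -2.971
vertex 3.173 -4.277 -2.941
vertex 2.816 -3.896 -2.436
endloop
endfacet
facet normal -0.960 -0.275 0.042
outer loop
vertex 2.284 -3.719 -3.467
vertex 2.45 -4.222 -2.971
vertex 2.267 -3.552 -2.762
endloop
endfacet
facet normal -0.514 0.470 -0.718
outer loop
vertex 2.904 -3.464 -3.744
vertex 2.284 -3.719 -3.467
vertex 2.547 -3.083 -3.239
endloop
endfacet
facet normal 0.637 0.383 -0.669
outer loop
vertex 3.453 -3.808 -3.418
vertex 2.904 -3.464 -3.744
vertex 3.27 -3.138 -3.209
endloop
endfacet
facet normal -0.716 0.590 -0.374
outer loop
vertex 0.003 -3.014 2.498
vertex 0.812 -1.597 3.184
vertex 1.032 -2.806 0.854
endloop
endfacet
facet normal -0.457 -0.801 -0.387
outer loop
vertex 2.608 -4.103 1.676
vertex 0.003 -3.014 2.498
vertex 1.032 -2.806 0.854
endloop
endfacet
facet normal -0.716 0.590 -0.374
outer loop
vertex 1.032 -2.806 0.854
vertex 0.812 -1.597 3.184
vertex 1.841 -1.389 1.54
endloop
endfacet
facet normal 0.528 0.107 -0.843
outer loop
vertex 1.841 -1.389 1.54
vertex 2.608 -4.103 1.676
vertex 1.032 -2.806 0.854
endloop
endfacet
facet normal -0.528 -0.107 0.843
outer loop
vertex 0.003 -3.014 2.498
vertex 2.388 -2.894 4.006
vertex 0.812 -1.597 3.184
endloop
endfacet
facet normal -0.457 -0.801 -0.387
outer loop
vertex 1.579 -4.311 3.32
vertex 0.003 -3.014 2.498
vertex 2.608 -4.103 1.676
endloop
endfacet
facet normal -0.528 -0.107 0.843
outer loop
vertex 1.579 -4.311 3.32
vertex 2.388 -2.894 4.006
vertex 0.003 -3.014 2.498
endloop
endfacet
facet normal 0.457 0.801 0.387
outer loop
vertex 0.812 -1.597 3.184
vertex 2.388 -2.894 4.006
vertex 1.841 -1.389 1.54
endloop
endfacet
facet normal 0.528 0.107 -0.843
outer loop
vertex 3.417 -2.686 2.362
vertex 2.608 -4.103 1.676
vertex 1.841 -1.389 1.54
endloop
endfacet
facet normal 0.457 0.801 0.387
outer loop
vertex 1.841 -1.389 1.54
vertex 2.388 -2.894 4.006
vertex 3.417 -2.686 2.362
endloop
endfacet
facet normal 0.716 -0.590 0.374
outer loop
vertex 3.417 -2.686 2.362
vertex 1.579 -4.311 3.32
vertex 2.608 -4.103 1.676
endloop
endfacet
facet normal 0.716 -0.590 0.374
outer loop
vertex 2.388 -2.894 4.006
vertex 1.579 -4.311 3.32
vertex 3.417 -2.686 2.362
endloop
endfacet

endsolid


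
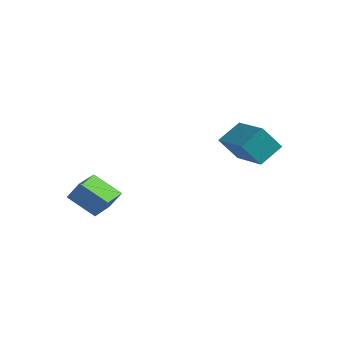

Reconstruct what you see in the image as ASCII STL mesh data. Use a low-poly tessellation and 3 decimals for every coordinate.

solid 
facet normal -0.354 -0.485 0.800
outer loop
vertex 2.135 1.75 3.87
vertex 0.382 2.406 3.493
vertex 1.908 0.729 3.15
endloop
endfacet
facet normal 0.918 -0.343 0.198
outer loop
vertex 2.378 1.374 2.087
vertex 2.135 1.75 3.87
vertex 1.908 0.729 3.15
endloop
endfacet
facet normal -0.353 -0.485 0.800
outer loop
vertex 1.908 0.729 3.15
vertex 0.382 2.406 3.493
vertex 0.154 1.385 2.773
endloop
endfacet
facet normal -0.179 -0.804 -0.567
outer loop
vertex 0.154 1.385 2.773
vertex 2.378 1.374 2.087
vertex 1.908 0.729 3.15
endloop
endfacet
facet normal 0.179 0.804 0.567
outer loop
vertex 2.135 1.75 3.87
vertex 0.852 3.051 2.43
vertex 0.382 2.406 3.493
endloop
endfacet
facet normal 0.918 -0.344 0.198
outer loop
vertex 2.606 2.395 2.807
vertex 2.135 1.75 3.87
vertex 2.378 1.374 2.087
endloop
endfacet
facet normal 0.179 0.804 0.567
outer loop
vertex 2.606 2.395 2.807
vertex 0.852 3.051 2.43
vertex 2.135 1.75 3.87
endloop
endfacet
facet normal -0.918 0.344 -0.197
outer loop
vertex 0.382 2.406 3.493
vertex 0.852 3.051 2.43
vertex 0.154 1.385 2.773
endloop
endfacet
facet normal -0.179 -0.804 -0.567
outer loop
vertex 0.625 2.03 1.71
vertex 2.378 1.374 2.087
vertex 0.154 1.385 2.773
endloop
endfacet
facet normal -0.918 0.344 -0.198
outer loop
vertex 0.154 1.385 2.773
vertex 0.852 3.051 2.43
vertex 0.625 2.03 1.71
endloop
endfacet
facet normal 0.354 0.485 -0.800
outer loop
vertex 0.625 2.03 1.71
vertex 2.606 2.395 2.807
vertex 2.378 1.374 2.087
endloop
endfacet
facet normal 0.353 0.485 -0.800
outer loop
vertex 0.852 3.051 2.43
vertex 2.606 2.395 2.807
vertex 0.625 2.03 1.71
endloop
endfacet
facet normal -0.507 -0.195 -0.839
outer loop
vertex -3.438 -3.62 0.177
vertex -3.837 -2.404 0.135
vertex -2.241 -3.255 -0.631
endloop
endfacet
facet normal 0.311 -0.950 0.032
outer loop
vertex -1.723 -3.056 0.225
vertex -3.438 -3.62 0.177
vertex -2.241 -3.255 -0.631
endloop
endfacet
facet normal -0.507 -0.195 -0.840
outer loop
vertex -2.241 -3.255 -0.631
vertex -3.837 -2.404 0.135
vertex -2.639 -2.039 -0.673
endloop
endfacet
facet normal 0.803 0.244 -0.543
outer loop
vertex -2.639 -2.039 -0.673
vertex -1.723 -3.056 0.225
vertex -2.241 -3.255 -0.631
endloop
endfacet
facet normal -0.803 -0.245 0.543
outer loop
vertex -3.438 -3.62 0.177
vertex -3.319 -2.205 0.991
vertex -3.837 -2.404 0.135
endloop
endfacet
facet normal 0.311 -0.950 0.033
outer loop
vertex -2.921 -3.421 1.033
vertex -3.438 -3.62 0.177
vertex -1.723 -3.056 0.225
endloop
endfacet
facet normal -0.804 -0.244 0.542
outer loop
vertex -2.921 -3.421 1.033
vertex -3.319 -2.205 0.991
vertex -3.438 -3.62 0.177
endloop
endfacet
facet normal -0.311 0.950 -0.032
outer loop
vertex -3.837 -2.404 0.135
vertex -3.319 -2.205 0.991
vertex -2.639 -2.039 -0.673
endloop
endfacet
facet normal 0.804 0.245 -0.542
outer loop
vertex -2.122 -1.84 0.183
vertex -1.723 -3.056 0.225
vertex -2.639 -2.039 -0.673
endloop
endfacet
facet normal -0.312 0.950 -0.033
outer loop
vertex -2.639 -2.039 -0.673
vertex -3.319 -2.205 0.991
vertex -2.122 -1.84 0.183
endloop
endfacet
facet normal 0.507 0.195 0.840
outer loop
vertex -2.122 -1.84 0.183
vertex -2.921 -3.421 1.033
vertex -1.723 -3.056 0.225
endloop
endfacet
facet normal 0.507 0.195 0.839
outer loop
vertex -3.319 -2.205 0.991
vertex -2.921 -3.421 1.033
vertex -2.122 -1.84 0.183
endloop
endfacet

endsolid


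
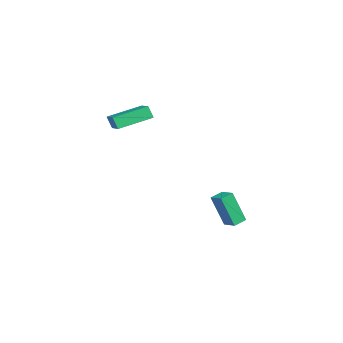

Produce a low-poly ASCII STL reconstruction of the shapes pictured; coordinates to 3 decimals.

solid 
facet normal -0.719 0.655 0.231
outer loop
vertex 1.662 1.538 -2.003
vertex 2.314 2.163 -1.745
vertex 1.716 2.274 -3.926
endloop
endfacet
facet normal -0.694 -0.666 -0.274
outer loop
vertex 2.306 1.737 -4.115
vertex 1.662 1.538 -2.003
vertex 1.716 2.274 -3.926
endloop
endfacet
facet normal -0.719 0.655 0.231
outer loop
vertex 1.716 2.274 -3.926
vertex 2.314 2.163 -1.745
vertex 2.369 2.9 -3.668
endloop
endfacet
facet normal 0.026 0.357 -0.934
outer loop
vertex 2.369 2.9 -3.668
vertex 2.306 1.737 -4.115
vertex 1.716 2.274 -3.926
endloop
endfacet
facet normal -0.027 -0.358 0.933
outer loop
vertex 1.662 1.538 -2.003
vertex 2.904 1.626 -1.934
vertex 2.314 2.163 -1.745
endloop
endfacet
facet normal -0.695 -0.664 -0.275
outer loop
vertex 2.251 1.0 -2.192
vertex 1.662 1.538 -2.003
vertex 2.306 1.737 -4.115
endloop
endfacet
facet normal -0.027 -0.357 0.934
outer loop
vertex 2.251 1.0 -2.192
vertex 2.904 1.626 -1.934
vertex 1.662 1.538 -2.003
endloop
endfacet
facet normal 0.694 0.666 0.275
outer loop
vertex 2.314 2.163 -1.745
vertex 2.904 1.626 -1.934
vertex 2.369 2.9 -3.668
endloop
endfacet
facet normal 0.027 0.357 -0.934
outer loop
vertex 2.958 2.362 -3.857
vertex 2.306 1.737 -4.115
vertex 2.369 2.9 -3.668
endloop
endfacet
facet normal 0.695 0.665 0.274
outer loop
vertex 2.369 2.9 -3.668
vertex 2.904 1.626 -1.934
vertex 2.958 2.362 -3.857
endloop
endfacet
facet normal 0.719 -0.655 -0.231
outer loop
vertex 2.958 2.362 -3.857
vertex 2.251 1.0 -2.192
vertex 2.306 1.737 -4.115
endloop
endfacet
facet normal 0.719 -0.655 -0.231
outer loop
vertex 2.904 1.626 -1.934
vertex 2.251 1.0 -2.192
vertex 2.958 2.362 -3.857
endloop
endfacet
facet normal -0.865 -0.390 -0.317
outer loop
vertex 2.918 -4.4 3.703
vertex 1.959 -2.703 4.233
vertex 3.051 -4.095 2.965
endloop
endfacet
facet normal 0.475 -0.840 -0.262
outer loop
vertex 4.201 -3.577 3.387
vertex 2.918 -4.4 3.703
vertex 3.051 -4.095 2.965
endloop
endfacet
facet normal -0.865 -0.389 -0.317
outer loop
vertex 3.051 -4.095 2.965
vertex 1.959 -2.703 4.233
vertex 2.092 -2.397 3.495
endloop
endfacet
facet normal 0.164 0.377 -0.911
outer loop
vertex 2.092 -2.397 3.495
vertex 4.201 -3.577 3.387
vertex 3.051 -4.095 2.965
endloop
endfacet
facet normal -0.164 -0.378 0.911
outer loop
vertex 2.918 -4.4 3.703
vertex 3.109 -2.185 4.655
vertex 1.959 -2.703 4.233
endloop
endfacet
facet normal 0.474 -0.840 -0.263
outer loop
vertex 4.068 -3.883 4.125
vertex 2.918 -4.4 3.703
vertex 4.201 -3.577 3.387
endloop
endfacet
facet normal -0.165 -0.377 0.911
outer loop
vertex 4.068 -3.883 4.125
vertex 3.109 -2.185 4.655
vertex 2.918 -4.4 3.703
endloop
endfacet
facet normal -0.475 0.840 0.263
outer loop
vertex 1.959 -2.703 4.233
vertex 3.109 -2.185 4.655
vertex 2.092 -2.397 3.495
endloop
endfacet
facet normal 0.165 0.378 -0.911
outer loop
vertex 3.242 -1.88 3.917
vertex 4.201 -3.577 3.387
vertex 2.092 -2.397 3.495
endloop
endfacet
facet normal -0.474 0.841 0.262
outer loop
vertex 2.092 -2.397 3.495
vertex 3.109 -2.185 4.655
vertex 3.242 -1.88 3.917
endloop
endfacet
facet normal 0.865 0.390 0.317
outer loop
vertex 3.242 -1.88 3.917
vertex 4.068 -3.883 4.125
vertex 4.201 -3.577 3.387
endloop
endfacet
facet normal 0.865 0.390 0.317
outer loop
vertex 3.109 -2.185 4.655
vertex 4.068 -3.883 4.125
vertex 3.242 -1.88 3.917
endloop
endfacet

endsolid


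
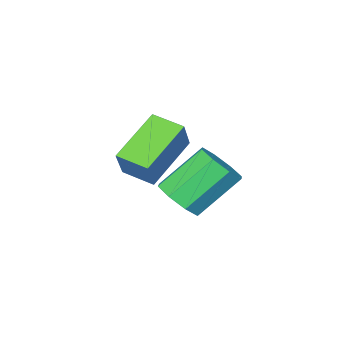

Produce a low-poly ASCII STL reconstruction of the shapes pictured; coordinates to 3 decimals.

solid 
facet normal 0.693 -0.235 -0.681
outer loop
vertex 2.136 -0.129 -1.055
vertex 1.625 0.22 -1.695
vertex 2.261 0.533 -1.156
endloop
endfacet
facet normal 0.697 -0.022 0.716
outer loop
vertex 2.136 -0.129 -1.055
vertex 2.261 0.533 -1.156
vertex 0.785 0.33 0.274
endloop
endfacet
facet normal 0.697 -0.023 0.716
outer loop
vertex 0.785 0.33 0.274
vertex 2.261 0.533 -1.156
vertex 0.911 0.992 0.173
endloop
endfacet
facet normal -0.692 0.236 0.682
outer loop
vertex 0.785 0.33 0.274
vertex 0.911 0.992 0.173
vertex 0.275 0.68 -0.365
endloop
endfacet
facet normal 0.693 -0.236 -0.681
outer loop
vertex 2.261 0.533 -1.156
vertex 1.625 0.22 -1.695
vertex 2.014 1.012 -1.573
endloop
endfacet
facet normal 0.623 0.671 0.401
outer loop
vertex 2.261 0.533 -1.156
vertex 2.014 1.012 -1.573
vertex 0.911 0.992 0.173
endloop
endfacet
facet normal 0.623 0.672 0.401
outer loop
vertex 0.911 0.992 0.173
vertex 2.014 1.012 -1.573
vertex 0.663 1.471 -0.244
endloop
endfacet
facet normal -0.692 0.235 0.682
outer loop
vertex 0.911 0.992 0.173
vertex 0.663 1.471 -0.244
vertex 0.275 0.68 -0.365
endloop
endfacet
facet normal 0.693 -0.235 -0.682
outer loop
vertex 2.014 1.012 -1.573
vertex 1.625 0.22 -1.695
vertex 1.539 1.027 -2.061
endloop
endfacet
facet normal 0.184 0.972 -0.149
outer loop
vertex 2.014 1.012 -1.573
vertex 1.539 1.027 -2.061
vertex 0.663 1.471 -0.244
endloop
endfacet
facet normal 0.184 0.972 -0.149
outer loop
vertex 0.663 1.471 -0.244
vertex 1.539 1.027 -2.061
vertex 0.188 1.486 -0.732
endloop
endfacet
facet normal -0.693 0.236 0.682
outer loop
vertex 0.663 1.471 -0.244
vertex 0.188 1.486 -0.732
vertex 0.275 0.68 -0.365
endloop
endfacet
facet normal 0.693 -0.235 -0.682
outer loop
vertex 1.539 1.027 -2.061
vertex 1.625 0.22 -1.695
vertex 1.115 0.57 -2.334
endloop
endfacet
facet normal -0.363 0.703 -0.612
outer loop
vertex 1.539 1.027 -2.061
vertex 1.115 0.57 -2.334
vertex 0.188 1.486 -0.732
endloop
endfacet
facet normal -0.363 0.703 -0.612
outer loop
vertex 0.188 1.486 -0.732
vertex 1.115 0.57 -2.334
vertex -0.236 1.029 -1.005
endloop
endfacet
facet normal -0.693 0.236 0.682
outer loop
vertex 0.188 1.486 -0.732
vertex -0.236 1.029 -1.005
vertex 0.275 0.68 -0.365
endloop
endfacet
facet normal 0.692 -0.236 -0.682
outer loop
vertex 1.115 0.57 -2.334
vertex 1.625 0.22 -1.695
vertex 0.989 -0.092 -2.233
endloop
endfacet
facet normal -0.697 0.023 -0.717
outer loop
vertex 1.115 0.57 -2.334
vertex 0.989 -0.092 -2.233
vertex -0.236 1.029 -1.005
endloop
endfacet
facet normal -0.697 0.022 -0.716
outer loop
vertex -0.236 1.029 -1.005
vertex 0.989 -0.092 -2.233
vertex -0.361 0.367 -0.904
endloop
endfacet
facet normal -0.693 0.235 0.681
outer loop
vertex -0.236 1.029 -1.005
vertex -0.361 0.367 -0.904
vertex 0.275 0.68 -0.365
endloop
endfacet
facet normal 0.692 -0.235 -0.682
outer loop
vertex 0.989 -0.092 -2.233
vertex 1.625 0.22 -1.695
vertex 1.237 -0.571 -1.816
endloop
endfacet
facet normal -0.623 -0.672 -0.401
outer loop
vertex 0.989 -0.092 -2.233
vertex 1.237 -0.571 -1.816
vertex -0.361 0.367 -0.904
endloop
endfacet
facet normal -0.623 -0.671 -0.402
outer loop
vertex -0.361 0.367 -0.904
vertex 1.237 -0.571 -1.816
vertex -0.114 -0.112 -0.487
endloop
endfacet
facet normal -0.693 0.236 0.681
outer loop
vertex -0.361 0.367 -0.904
vertex -0.114 -0.112 -0.487
vertex 0.275 0.68 -0.365
endloop
endfacet
facet normal 0.693 -0.236 -0.682
outer loop
vertex 1.237 -0.571 -1.816
vertex 1.625 0.22 -1.695
vertex 1.712 -0.586 -1.328
endloop
endfacet
facet normal -0.184 -0.972 0.149
outer loop
vertex 1.237 -0.571 -1.816
vertex 1.712 -0.586 -1.328
vertex -0.114 -0.112 -0.487
endloop
endfacet
facet normal -0.184 -0.972 0.149
outer loop
vertex -0.114 -0.112 -0.487
vertex 1.712 -0.586 -1.328
vertex 0.361 -0.127 0.001
endloop
endfacet
facet normal -0.693 0.235 0.682
outer loop
vertex -0.114 -0.112 -0.487
vertex 0.361 -0.127 0.001
vertex 0.275 0.68 -0.365
endloop
endfacet
facet normal 0.693 -0.236 -0.682
outer loop
vertex 1.712 -0.586 -1.328
vertex 1.625 0.22 -1.695
vertex 2.136 -0.129 -1.055
endloop
endfacet
facet normal 0.363 -0.703 0.612
outer loop
vertex 1.712 -0.586 -1.328
vertex 2.136 -0.129 -1.055
vertex 0.361 -0.127 0.001
endloop
endfacet
facet normal 0.363 -0.703 0.612
outer loop
vertex 0.361 -0.127 0.001
vertex 2.136 -0.129 -1.055
vertex 0.785 0.33 0.274
endloop
endfacet
facet normal -0.693 0.235 0.682
outer loop
vertex 0.361 -0.127 0.001
vertex 0.785 0.33 0.274
vertex 0.275 0.68 -0.365
endloop
endfacet
facet normal -0.846 -0.185 0.500
outer loop
vertex 2.922 0.589 2.669
vertex 2.58 1.615 2.469
vertex 2.381 0.203 1.61
endloop
endfacet
facet normal 0.311 -0.933 0.181
outer loop
vertex 4.04 0.565 0.631
vertex 2.922 0.589 2.669
vertex 2.381 0.203 1.61
endloop
endfacet
facet normal -0.846 -0.185 0.500
outer loop
vertex 2.381 0.203 1.61
vertex 2.58 1.615 2.469
vertex 2.039 1.229 1.41
endloop
endfacet
facet normal -0.432 -0.309 -0.847
outer loop
vertex 2.039 1.229 1.41
vertex 4.04 0.565 0.631
vertex 2.381 0.203 1.61
endloop
endfacet
facet normal 0.432 0.309 0.847
outer loop
vertex 2.922 0.589 2.669
vertex 4.239 1.977 1.49
vertex 2.58 1.615 2.469
endloop
endfacet
facet normal 0.311 -0.933 0.181
outer loop
vertex 4.581 0.951 1.69
vertex 2.922 0.589 2.669
vertex 4.04 0.565 0.631
endloop
endfacet
facet normal 0.432 0.309 0.847
outer loop
vertex 4.581 0.951 1.69
vertex 4.239 1.977 1.49
vertex 2.922 0.589 2.669
endloop
endfacet
facet normal -0.311 0.933 -0.181
outer loop
vertex 2.58 1.615 2.469
vertex 4.239 1.977 1.49
vertex 2.039 1.229 1.41
endloop
endfacet
facet normal -0.432 -0.309 -0.847
outer loop
vertex 3.698 1.591 0.431
vertex 4.04 0.565 0.631
vertex 2.039 1.229 1.41
endloop
endfacet
facet normal -0.311 0.933 -0.181
outer loop
vertex 2.039 1.229 1.41
vertex 4.239 1.977 1.49
vertex 3.698 1.591 0.431
endloop
endfacet
facet normal 0.846 0.185 -0.500
outer loop
vertex 3.698 1.591 0.431
vertex 4.581 0.951 1.69
vertex 4.04 0.565 0.631
endloop
endfacet
facet normal 0.846 0.185 -0.500
outer loop
vertex 4.239 1.977 1.49
vertex 4.581 0.951 1.69
vertex 3.698 1.591 0.431
endloop
endfacet

endsolid


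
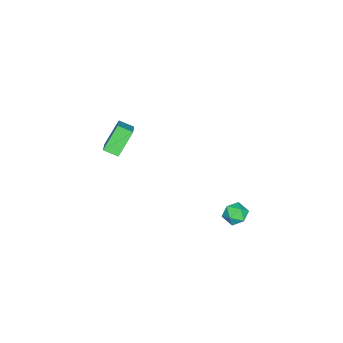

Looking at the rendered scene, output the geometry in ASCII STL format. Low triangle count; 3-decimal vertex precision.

solid 
facet normal -0.627 0.219 0.748
outer loop
vertex -3.382 -4.117 2.749
vertex -1.789 -3.44 3.885
vertex -3.495 -3.28 2.409
endloop
endfacet
facet normal -0.770 -0.327 -0.549
outer loop
vertex -2.411 -3.66 1.115
vertex -3.382 -4.117 2.749
vertex -3.495 -3.28 2.409
endloop
endfacet
facet normal -0.626 0.219 0.748
outer loop
vertex -3.495 -3.28 2.409
vertex -1.789 -3.44 3.885
vertex -1.902 -2.604 3.545
endloop
endfacet
facet normal -0.124 0.919 -0.374
outer loop
vertex -1.902 -2.604 3.545
vertex -2.411 -3.66 1.115
vertex -3.495 -3.28 2.409
endloop
endfacet
facet normal 0.124 -0.919 0.374
outer loop
vertex -3.382 -4.117 2.749
vertex -0.705 -3.82 2.591
vertex -1.789 -3.44 3.885
endloop
endfacet
facet normal -0.769 -0.327 -0.549
outer loop
vertex -2.298 -4.496 1.455
vertex -3.382 -4.117 2.749
vertex -2.411 -3.66 1.115
endloop
endfacet
facet normal 0.124 -0.919 0.373
outer loop
vertex -2.298 -4.496 1.455
vertex -0.705 -3.82 2.591
vertex -3.382 -4.117 2.749
endloop
endfacet
facet normal 0.769 0.327 0.549
outer loop
vertex -1.789 -3.44 3.885
vertex -0.705 -3.82 2.591
vertex -1.902 -2.604 3.545
endloop
endfacet
facet normal -0.124 0.919 -0.373
outer loop
vertex -0.818 -2.983 2.251
vertex -2.411 -3.66 1.115
vertex -1.902 -2.604 3.545
endloop
endfacet
facet normal 0.769 0.327 0.549
outer loop
vertex -1.902 -2.604 3.545
vertex -0.705 -3.82 2.591
vertex -0.818 -2.983 2.251
endloop
endfacet
facet normal 0.627 -0.219 -0.748
outer loop
vertex -0.818 -2.983 2.251
vertex -2.298 -4.496 1.455
vertex -2.411 -3.66 1.115
endloop
endfacet
facet normal 0.626 -0.219 -0.748
outer loop
vertex -0.705 -3.82 2.591
vertex -2.298 -4.496 1.455
vertex -0.818 -2.983 2.251
endloop
endfacet
facet normal -0.051 0.966 -0.254
outer loop
vertex -0.754 4.195 -0.549
vertex -1.021 4.365 0.15
vertex -0.265 4.37 0.017
endloop
endfacet
facet normal 0.474 0.638 -0.607
outer loop
vertex -0.754 4.195 -0.549
vertex -0.265 4.37 0.017
vertex -0.105 3.793 -0.464
endloop
endfacet
facet normal 0.189 0.098 -0.977
outer loop
vertex -0.754 4.195 -0.549
vertex -0.105 3.793 -0.464
vertex -0.762 3.432 -0.627
endloop
endfacet
facet normal -0.513 0.093 -0.853
outer loop
vertex -0.754 4.195 -0.549
vertex -0.762 3.432 -0.627
vertex -1.328 3.785 -0.248
endloop
endfacet
facet normal -0.663 0.629 -0.406
outer loop
vertex -0.754 4.195 -0.549
vertex -1.328 3.785 -0.248
vertex -1.021 4.365 0.15
endloop
endfacet
facet normal 0.924 0.361 -0.126
outer loop
vertex -0.105 3.793 -0.464
vertex -0.265 4.37 0.017
vertex 0.028 3.715 0.288
endloop
endfacet
facet normal 0.072 0.893 0.445
outer loop
vertex -0.265 4.37 0.017
vertex -1.021 4.365 0.15
vertex -0.538 4.068 0.667
endloop
endfacet
facet normal -0.916 0.349 0.198
outer loop
vertex -1.021 4.365 0.15
vertex -1.328 3.785 -0.248
vertex -1.195 3.707 0.504
endloop
endfacet
facet normal -0.675 -0.519 -0.525
outer loop
vertex -1.328 3.785 -0.248
vertex -0.762 3.432 -0.627
vertex -1.035 3.13 0.023
endloop
endfacet
facet normal 0.461 -0.512 -0.725
outer loop
vertex -0.762 3.432 -0.627
vertex -0.105 3.793 -0.464
vertex -0.279 3.135 -0.11
endloop
endfacet
facet normal 0.513 -0.093 0.853
outer loop
vertex -0.546 3.305 0.589
vertex 0.028 3.715 0.288
vertex -0.538 4.068 0.667
endloop
endfacet
facet normal -0.189 -0.098 0.977
outer loop
vertex -0.546 3.305 0.589
vertex -0.538 4.068 0.667
vertex -1.195 3.707 0.504
endloop
endfacet
facet normal -0.474 -0.638 0.607
outer loop
vertex -0.546 3.305 0.589
vertex -1.195 3.707 0.504
vertex -1.035 3.13 0.023
endloop
endfacet
facet normal 0.051 -0.966 0.254
outer loop
vertex -0.546 3.305 0.589
vertex -1.035 3.13 0.023
vertex -0.279 3.135 -0.11
endloop
endfacet
facet normal 0.663 -0.629 0.406
outer loop
vertex -0.546 3.305 0.589
vertex -0.279 3.135 -0.11
vertex 0.028 3.715 0.288
endloop
endfacet
facet normal 0.675 0.519 0.525
outer loop
vertex -0.538 4.068 0.667
vertex 0.028 3.715 0.288
vertex -0.265 4.37 0.017
endloop
endfacet
facet normal -0.461 0.512 0.725
outer loop
vertex -1.195 3.707 0.504
vertex -0.538 4.068 0.667
vertex -1.021 4.365 0.15
endloop
endfacet
facet normal -0.924 -0.361 0.126
outer loop
vertex -1.035 3.13 0.023
vertex -1.195 3.707 0.504
vertex -1.328 3.785 -0.248
endloop
endfacet
facet normal -0.072 -0.893 -0.445
outer loop
vertex -0.279 3.135 -0.11
vertex -1.035 3.13 0.023
vertex -0.762 3.432 -0.627
endloop
endfacet
facet normal 0.916 -0.349 -0.198
outer loop
vertex 0.028 3.715 0.288
vertex -0.279 3.135 -0.11
vertex -0.105 3.793 -0.464
endloop
endfacet

endsolid


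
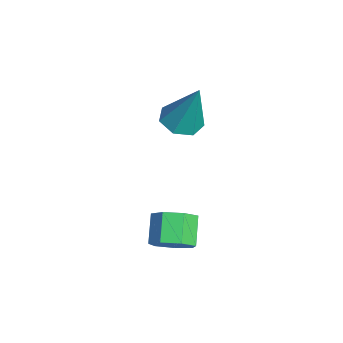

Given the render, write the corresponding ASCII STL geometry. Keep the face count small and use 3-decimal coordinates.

solid 
facet normal 0.750 -0.185 -0.635
outer loop
vertex 1.127 0.803 -0.4
vertex 0.645 0.61 -0.913
vertex 0.924 1.27 -0.776
endloop
endfacet
facet normal 0.579 0.649 0.494
outer loop
vertex 1.127 0.803 -0.4
vertex 0.924 1.27 -0.776
vertex 0.317 1.003 0.286
endloop
endfacet
facet normal 0.579 0.648 0.494
outer loop
vertex 0.317 1.003 0.286
vertex 0.924 1.27 -0.776
vertex 0.114 1.471 -0.09
endloop
endfacet
facet normal -0.750 0.185 0.635
outer loop
vertex 0.317 1.003 0.286
vertex 0.114 1.471 -0.09
vertex -0.165 0.81 -0.227
endloop
endfacet
facet normal 0.751 -0.186 -0.634
outer loop
vertex 0.924 1.27 -0.776
vertex 0.645 0.61 -0.913
vertex 0.511 1.24 -1.256
endloop
endfacet
facet normal 0.111 0.981 -0.157
outer loop
vertex 0.924 1.27 -0.776
vertex 0.511 1.24 -1.256
vertex 0.114 1.471 -0.09
endloop
endfacet
facet normal 0.111 0.981 -0.157
outer loop
vertex 0.114 1.471 -0.09
vertex 0.511 1.24 -1.256
vertex -0.299 1.441 -0.57
endloop
endfacet
facet normal -0.751 0.185 0.634
outer loop
vertex 0.114 1.471 -0.09
vertex -0.299 1.441 -0.57
vertex -0.165 0.81 -0.227
endloop
endfacet
facet normal 0.749 -0.186 -0.635
outer loop
vertex 0.511 1.24 -1.256
vertex 0.645 0.61 -0.913
vertex 0.198 0.735 -1.477
endloop
endfacet
facet normal -0.441 0.575 -0.689
outer loop
vertex 0.511 1.24 -1.256
vertex 0.198 0.735 -1.477
vertex -0.299 1.441 -0.57
endloop
endfacet
facet normal -0.442 0.574 -0.689
outer loop
vertex -0.299 1.441 -0.57
vertex 0.198 0.735 -1.477
vertex -0.611 0.936 -0.791
endloop
endfacet
facet normal -0.750 0.186 0.635
outer loop
vertex -0.299 1.441 -0.57
vertex -0.611 0.936 -0.791
vertex -0.165 0.81 -0.227
endloop
endfacet
facet normal 0.749 -0.186 -0.635
outer loop
vertex 0.198 0.735 -1.477
vertex 0.645 0.61 -0.913
vertex 0.222 0.136 -1.273
endloop
endfacet
facet normal -0.661 -0.265 -0.702
outer loop
vertex 0.198 0.735 -1.477
vertex 0.222 0.136 -1.273
vertex -0.611 0.936 -0.791
endloop
endfacet
facet normal -0.661 -0.265 -0.702
outer loop
vertex -0.611 0.936 -0.791
vertex 0.222 0.136 -1.273
vertex -0.587 0.336 -0.587
endloop
endfacet
facet normal -0.750 0.186 0.635
outer loop
vertex -0.611 0.936 -0.791
vertex -0.587 0.336 -0.587
vertex -0.165 0.81 -0.227
endloop
endfacet
facet normal 0.749 -0.186 -0.636
outer loop
vertex 0.222 0.136 -1.273
vertex 0.645 0.61 -0.913
vertex 0.564 -0.107 -0.799
endloop
endfacet
facet normal -0.383 -0.905 -0.188
outer loop
vertex 0.222 0.136 -1.273
vertex 0.564 -0.107 -0.799
vertex -0.587 0.336 -0.587
endloop
endfacet
facet normal -0.383 -0.905 -0.186
outer loop
vertex -0.587 0.336 -0.587
vertex 0.564 -0.107 -0.799
vertex -0.245 0.094 -0.113
endloop
endfacet
facet normal -0.750 0.185 0.635
outer loop
vertex -0.587 0.336 -0.587
vertex -0.245 0.094 -0.113
vertex -0.165 0.81 -0.227
endloop
endfacet
facet normal 0.750 -0.186 -0.635
outer loop
vertex 0.564 -0.107 -0.799
vertex 0.645 0.61 -0.913
vertex 0.967 0.19 -0.41
endloop
endfacet
facet normal 0.183 -0.864 0.469
outer loop
vertex 0.564 -0.107 -0.799
vertex 0.967 0.19 -0.41
vertex -0.245 0.094 -0.113
endloop
endfacet
facet normal 0.183 -0.864 0.470
outer loop
vertex -0.245 0.094 -0.113
vertex 0.967 0.19 -0.41
vertex 0.157 0.391 0.276
endloop
endfacet
facet normal -0.751 0.185 0.634
outer loop
vertex -0.245 0.094 -0.113
vertex 0.157 0.391 0.276
vertex -0.165 0.81 -0.227
endloop
endfacet
facet normal 0.750 -0.185 -0.635
outer loop
vertex 0.967 0.19 -0.41
vertex 0.645 0.61 -0.913
vertex 1.127 0.803 -0.4
endloop
endfacet
facet normal 0.611 -0.172 0.772
outer loop
vertex 0.967 0.19 -0.41
vertex 1.127 0.803 -0.4
vertex 0.157 0.391 0.276
endloop
endfacet
facet normal 0.611 -0.172 0.772
outer loop
vertex 0.157 0.391 0.276
vertex 1.127 0.803 -0.4
vertex 0.317 1.003 0.286
endloop
endfacet
facet normal -0.750 0.186 0.635
outer loop
vertex 0.157 0.391 0.276
vertex 0.317 1.003 0.286
vertex -0.165 0.81 -0.227
endloop
endfacet
facet normal -0.272 -0.251 -0.929
outer loop
vertex -2.396 1.101 1.765
vertex -3.045 1.464 1.857
vertex -2.394 1.729 1.595
endloop
endfacet
facet normal 0.998 0.015 0.068
outer loop
vertex -2.396 1.101 1.765
vertex -2.394 1.729 1.595
vertex -2.535 1.936 3.603
endloop
endfacet
facet normal -0.272 -0.251 -0.929
outer loop
vertex -2.394 1.729 1.595
vertex -3.045 1.464 1.857
vertex -2.883 2.158 1.622
endloop
endfacet
facet normal 0.658 0.752 -0.031
outer loop
vertex -2.394 1.729 1.595
vertex -2.883 2.158 1.622
vertex -2.535 1.936 3.603
endloop
endfacet
facet normal -0.272 -0.251 -0.929
outer loop
vertex -2.883 2.158 1.622
vertex -3.045 1.464 1.857
vertex -3.494 2.065 1.826
endloop
endfacet
facet normal -0.107 0.986 0.129
outer loop
vertex -2.883 2.158 1.622
vertex -3.494 2.065 1.826
vertex -2.535 1.936 3.603
endloop
endfacet
facet normal -0.271 -0.251 -0.929
outer loop
vertex -3.494 2.065 1.826
vertex -3.045 1.464 1.857
vertex -3.767 1.519 2.053
endloop
endfacet
facet normal -0.723 0.540 0.430
outer loop
vertex -3.494 2.065 1.826
vertex -3.767 1.519 2.053
vertex -2.535 1.936 3.603
endloop
endfacet
facet normal -0.271 -0.250 -0.929
outer loop
vertex -3.767 1.519 2.053
vertex -3.045 1.464 1.857
vertex -3.497 0.932 2.132
endloop
endfacet
facet normal -0.725 -0.247 0.643
outer loop
vertex -3.767 1.519 2.053
vertex -3.497 0.932 2.132
vertex -2.535 1.936 3.603
endloop
endfacet
facet normal -0.271 -0.250 -0.929
outer loop
vertex -3.497 0.932 2.132
vertex -3.045 1.464 1.857
vertex -2.886 0.746 2.004
endloop
endfacet
facet normal -0.112 -0.785 0.609
outer loop
vertex -3.497 0.932 2.132
vertex -2.886 0.746 2.004
vertex -2.535 1.936 3.603
endloop
endfacet
facet normal -0.272 -0.250 -0.929
outer loop
vertex -2.886 0.746 2.004
vertex -3.045 1.464 1.857
vertex -2.396 1.101 1.765
endloop
endfacet
facet normal 0.656 -0.668 0.353
outer loop
vertex -2.886 0.746 2.004
vertex -2.396 1.101 1.765
vertex -2.535 1.936 3.603
endloop
endfacet

endsolid


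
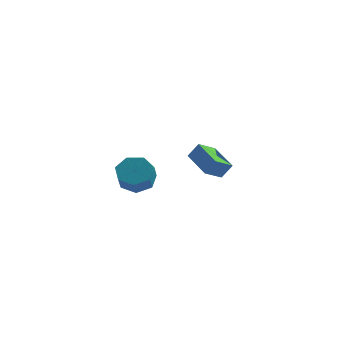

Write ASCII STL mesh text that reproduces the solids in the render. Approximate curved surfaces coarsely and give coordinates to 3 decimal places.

solid 
facet normal -0.111 0.704 -0.701
outer loop
vertex -0.419 -2.887 0.438
vertex -1.407 -3.244 0.236
vertex -1.098 -2.497 0.937
endloop
endfacet
facet normal 0.673 0.573 0.468
outer loop
vertex -0.419 -2.887 0.438
vertex -1.098 -2.497 0.937
vertex -0.265 -3.858 1.406
endloop
endfacet
facet normal 0.673 0.573 0.468
outer loop
vertex -0.265 -3.858 1.406
vertex -1.098 -2.497 0.937
vertex -0.944 -3.468 1.905
endloop
endfacet
facet normal 0.112 -0.704 0.702
outer loop
vertex -0.265 -3.858 1.406
vertex -0.944 -3.468 1.905
vertex -1.253 -4.216 1.204
endloop
endfacet
facet normal -0.111 0.704 -0.701
outer loop
vertex -1.098 -2.497 0.937
vertex -1.407 -3.244 0.236
vertex -2.01 -2.67 0.908
endloop
endfacet
facet normal -0.153 0.685 0.712
outer loop
vertex -1.098 -2.497 0.937
vertex -2.01 -2.67 0.908
vertex -0.944 -3.468 1.905
endloop
endfacet
facet normal -0.153 0.685 0.712
outer loop
vertex -0.944 -3.468 1.905
vertex -2.01 -2.67 0.908
vertex -1.856 -3.641 1.876
endloop
endfacet
facet normal 0.111 -0.704 0.702
outer loop
vertex -0.944 -3.468 1.905
vertex -1.856 -3.641 1.876
vertex -1.253 -4.216 1.204
endloop
endfacet
facet normal -0.111 0.704 -0.701
outer loop
vertex -2.01 -2.67 0.908
vertex -1.407 -3.244 0.236
vertex -2.467 -3.275 0.373
endloop
endfacet
facet normal -0.863 0.281 0.419
outer loop
vertex -2.01 -2.67 0.908
vertex -2.467 -3.275 0.373
vertex -1.856 -3.641 1.876
endloop
endfacet
facet normal -0.863 0.282 0.419
outer loop
vertex -1.856 -3.641 1.876
vertex -2.467 -3.275 0.373
vertex -2.314 -4.247 1.341
endloop
endfacet
facet normal 0.111 -0.704 0.702
outer loop
vertex -1.856 -3.641 1.876
vertex -2.314 -4.247 1.341
vertex -1.253 -4.216 1.204
endloop
endfacet
facet normal -0.111 0.704 -0.702
outer loop
vertex -2.467 -3.275 0.373
vertex -1.407 -3.244 0.236
vertex -2.126 -3.857 -0.265
endloop
endfacet
facet normal -0.923 -0.334 -0.189
outer loop
vertex -2.467 -3.275 0.373
vertex -2.126 -3.857 -0.265
vertex -2.314 -4.247 1.341
endloop
endfacet
facet normal -0.923 -0.334 -0.189
outer loop
vertex -2.314 -4.247 1.341
vertex -2.126 -3.857 -0.265
vertex -1.973 -4.829 0.703
endloop
endfacet
facet normal 0.111 -0.704 0.702
outer loop
vertex -2.314 -4.247 1.341
vertex -1.973 -4.829 0.703
vertex -1.253 -4.216 1.204
endloop
endfacet
facet normal -0.111 0.704 -0.702
outer loop
vertex -2.126 -3.857 -0.265
vertex -1.407 -3.244 0.236
vertex -1.243 -3.978 -0.526
endloop
endfacet
facet normal -0.289 -0.698 -0.655
outer loop
vertex -2.126 -3.857 -0.265
vertex -1.243 -3.978 -0.526
vertex -1.973 -4.829 0.703
endloop
endfacet
facet normal -0.289 -0.698 -0.655
outer loop
vertex -1.973 -4.829 0.703
vertex -1.243 -3.978 -0.526
vertex -1.09 -4.949 0.442
endloop
endfacet
facet normal 0.112 -0.704 0.701
outer loop
vertex -1.973 -4.829 0.703
vertex -1.09 -4.949 0.442
vertex -1.253 -4.216 1.204
endloop
endfacet
facet normal -0.111 0.704 -0.702
outer loop
vertex -1.243 -3.978 -0.526
vertex -1.407 -3.244 0.236
vertex -0.483 -3.546 -0.213
endloop
endfacet
facet normal 0.564 -0.537 -0.628
outer loop
vertex -1.243 -3.978 -0.526
vertex -0.483 -3.546 -0.213
vertex -1.09 -4.949 0.442
endloop
endfacet
facet normal 0.564 -0.537 -0.628
outer loop
vertex -1.09 -4.949 0.442
vertex -0.483 -3.546 -0.213
vertex -0.33 -4.517 0.755
endloop
endfacet
facet normal 0.111 -0.704 0.701
outer loop
vertex -1.09 -4.949 0.442
vertex -0.33 -4.517 0.755
vertex -1.253 -4.216 1.204
endloop
endfacet
facet normal -0.111 0.704 -0.702
outer loop
vertex -0.483 -3.546 -0.213
vertex -1.407 -3.244 0.236
vertex -0.419 -2.887 0.438
endloop
endfacet
facet normal 0.991 0.029 -0.127
outer loop
vertex -0.483 -3.546 -0.213
vertex -0.419 -2.887 0.438
vertex -0.33 -4.517 0.755
endloop
endfacet
facet normal 0.991 0.029 -0.128
outer loop
vertex -0.33 -4.517 0.755
vertex -0.419 -2.887 0.438
vertex -0.265 -3.858 1.406
endloop
endfacet
facet normal 0.112 -0.704 0.701
outer loop
vertex -0.33 -4.517 0.755
vertex -0.265 -3.858 1.406
vertex -1.253 -4.216 1.204
endloop
endfacet
facet normal -0.541 -0.116 -0.833
outer loop
vertex -0.271 3.157 -0.277
vertex 0.461 4.115 -0.885
vertex 1.099 1.676 -0.96
endloop
endfacet
facet normal -0.542 -0.709 0.451
outer loop
vertex 1.699 1.805 -0.035
vertex -0.271 3.157 -0.277
vertex 1.099 1.676 -0.96
endloop
endfacet
facet normal -0.541 -0.116 -0.833
outer loop
vertex 1.099 1.676 -0.96
vertex 0.461 4.115 -0.885
vertex 1.831 2.634 -1.568
endloop
endfacet
facet normal 0.644 -0.695 -0.320
outer loop
vertex 1.831 2.634 -1.568
vertex 1.699 1.805 -0.035
vertex 1.099 1.676 -0.96
endloop
endfacet
facet normal -0.644 0.695 0.320
outer loop
vertex -0.271 3.157 -0.277
vertex 1.061 4.244 0.04
vertex 0.461 4.115 -0.885
endloop
endfacet
facet normal -0.542 -0.709 0.451
outer loop
vertex 0.329 3.286 0.648
vertex -0.271 3.157 -0.277
vertex 1.699 1.805 -0.035
endloop
endfacet
facet normal -0.644 0.695 0.320
outer loop
vertex 0.329 3.286 0.648
vertex 1.061 4.244 0.04
vertex -0.271 3.157 -0.277
endloop
endfacet
facet normal 0.542 0.709 -0.451
outer loop
vertex 0.461 4.115 -0.885
vertex 1.061 4.244 0.04
vertex 1.831 2.634 -1.568
endloop
endfacet
facet normal 0.644 -0.695 -0.320
outer loop
vertex 2.431 2.763 -0.643
vertex 1.699 1.805 -0.035
vertex 1.831 2.634 -1.568
endloop
endfacet
facet normal 0.542 0.709 -0.451
outer loop
vertex 1.831 2.634 -1.568
vertex 1.061 4.244 0.04
vertex 2.431 2.763 -0.643
endloop
endfacet
facet normal 0.541 0.116 0.833
outer loop
vertex 2.431 2.763 -0.643
vertex 0.329 3.286 0.648
vertex 1.699 1.805 -0.035
endloop
endfacet
facet normal 0.541 0.116 0.833
outer loop
vertex 1.061 4.244 0.04
vertex 0.329 3.286 0.648
vertex 2.431 2.763 -0.643
endloop
endfacet

endsolid


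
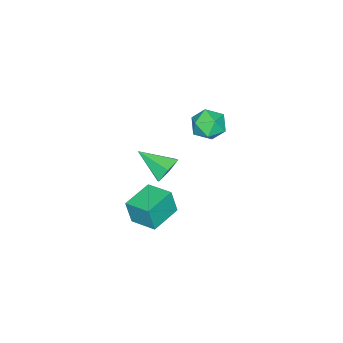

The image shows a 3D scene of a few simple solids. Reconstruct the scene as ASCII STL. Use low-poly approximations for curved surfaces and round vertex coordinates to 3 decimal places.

solid 
facet normal -0.991 0.095 0.095
outer loop
vertex 2.952 0.836 -3.216
vertex 3.116 2.269 -2.932
vertex 2.85 1.114 -4.564
endloop
endfacet
facet normal -0.111 -0.975 -0.193
outer loop
vertex 4.564 0.951 -4.728
vertex 2.952 0.836 -3.216
vertex 2.85 1.114 -4.564
endloop
endfacet
facet normal -0.991 0.094 0.095
outer loop
vertex 2.85 1.114 -4.564
vertex 3.116 2.269 -2.932
vertex 3.013 2.547 -4.28
endloop
endfacet
facet normal -0.074 0.202 -0.977
outer loop
vertex 3.013 2.547 -4.28
vertex 4.564 0.951 -4.728
vertex 2.85 1.114 -4.564
endloop
endfacet
facet normal 0.074 -0.202 0.977
outer loop
vertex 2.952 0.836 -3.216
vertex 4.83 2.106 -3.096
vertex 3.116 2.269 -2.932
endloop
endfacet
facet normal -0.111 -0.975 -0.193
outer loop
vertex 4.667 0.673 -3.38
vertex 2.952 0.836 -3.216
vertex 4.564 0.951 -4.728
endloop
endfacet
facet normal 0.074 -0.202 0.977
outer loop
vertex 4.667 0.673 -3.38
vertex 4.83 2.106 -3.096
vertex 2.952 0.836 -3.216
endloop
endfacet
facet normal 0.111 0.975 0.193
outer loop
vertex 3.116 2.269 -2.932
vertex 4.83 2.106 -3.096
vertex 3.013 2.547 -4.28
endloop
endfacet
facet normal -0.074 0.202 -0.977
outer loop
vertex 4.728 2.384 -4.444
vertex 4.564 0.951 -4.728
vertex 3.013 2.547 -4.28
endloop
endfacet
facet normal 0.111 0.975 0.193
outer loop
vertex 3.013 2.547 -4.28
vertex 4.83 2.106 -3.096
vertex 4.728 2.384 -4.444
endloop
endfacet
facet normal 0.991 -0.095 -0.095
outer loop
vertex 4.728 2.384 -4.444
vertex 4.667 0.673 -3.38
vertex 4.564 0.951 -4.728
endloop
endfacet
facet normal 0.991 -0.094 -0.094
outer loop
vertex 4.83 2.106 -3.096
vertex 4.667 0.673 -3.38
vertex 4.728 2.384 -4.444
endloop
endfacet
facet normal -0.144 0.854 -0.501
outer loop
vertex 3.848 2.05 -1.589
vertex 2.992 1.99 -1.445
vertex 3.5 2.409 -0.877
endloop
endfacet
facet normal 0.890 -0.040 0.455
outer loop
vertex 3.848 2.05 -1.589
vertex 3.5 2.409 -0.877
vertex 3.248 0.47 -0.555
endloop
endfacet
facet normal -0.144 0.854 -0.501
outer loop
vertex 3.5 2.409 -0.877
vertex 2.992 1.99 -1.445
vertex 2.644 2.349 -0.733
endloop
endfacet
facet normal 0.154 0.142 0.978
outer loop
vertex 3.5 2.409 -0.877
vertex 2.644 2.349 -0.733
vertex 3.248 0.47 -0.555
endloop
endfacet
facet normal -0.144 0.854 -0.501
outer loop
vertex 2.644 2.349 -0.733
vertex 2.992 1.99 -1.445
vertex 2.136 1.93 -1.301
endloop
endfacet
facet normal -0.679 -0.150 0.718
outer loop
vertex 2.644 2.349 -0.733
vertex 2.136 1.93 -1.301
vertex 3.248 0.47 -0.555
endloop
endfacet
facet normal -0.144 0.854 -0.500
outer loop
vertex 2.136 1.93 -1.301
vertex 2.992 1.99 -1.445
vertex 2.484 1.571 -2.014
endloop
endfacet
facet normal -0.778 -0.625 -0.065
outer loop
vertex 2.136 1.93 -1.301
vertex 2.484 1.571 -2.014
vertex 3.248 0.47 -0.555
endloop
endfacet
facet normal -0.143 0.854 -0.501
outer loop
vertex 2.484 1.571 -2.014
vertex 2.992 1.99 -1.445
vertex 3.34 1.631 -2.157
endloop
endfacet
facet normal -0.042 -0.808 -0.588
outer loop
vertex 2.484 1.571 -2.014
vertex 3.34 1.631 -2.157
vertex 3.248 0.47 -0.555
endloop
endfacet
facet normal -0.144 0.854 -0.501
outer loop
vertex 3.34 1.631 -2.157
vertex 2.992 1.99 -1.445
vertex 3.848 2.05 -1.589
endloop
endfacet
facet normal 0.792 -0.515 -0.328
outer loop
vertex 3.34 1.631 -2.157
vertex 3.848 2.05 -1.589
vertex 3.248 0.47 -0.555
endloop
endfacet
facet normal -0.991 0.124 0.040
outer loop
vertex 1.486 4.023 1.852
vertex 1.417 3.282 2.436
vertex 1.54 4.152 2.788
endloop
endfacet
facet normal -0.660 0.748 -0.065
outer loop
vertex 1.486 4.023 1.852
vertex 1.54 4.152 2.788
vertex 2.127 4.62 2.211
endloop
endfacet
facet normal -0.276 0.695 -0.664
outer loop
vertex 1.486 4.023 1.852
vertex 2.127 4.62 2.211
vertex 2.366 4.039 1.503
endloop
endfacet
facet normal -0.369 0.040 -0.929
outer loop
vertex 1.486 4.023 1.852
vertex 2.366 4.039 1.503
vertex 1.927 3.213 1.642
endloop
endfacet
facet normal -0.811 -0.314 -0.494
outer loop
vertex 1.486 4.023 1.852
vertex 1.927 3.213 1.642
vertex 1.417 3.282 2.436
endloop
endfacet
facet normal -0.209 0.853 0.479
outer loop
vertex 2.127 4.62 2.211
vertex 1.54 4.152 2.788
vertex 2.453 4.247 3.018
endloop
endfacet
facet normal -0.746 -0.157 0.648
outer loop
vertex 1.54 4.152 2.788
vertex 1.417 3.282 2.436
vertex 2.014 3.421 3.157
endloop
endfacet
facet normal -0.454 -0.865 -0.216
outer loop
vertex 1.417 3.282 2.436
vertex 1.927 3.213 1.642
vertex 2.253 2.84 2.449
endloop
endfacet
facet normal 0.262 -0.294 -0.919
outer loop
vertex 1.927 3.213 1.642
vertex 2.366 4.039 1.503
vertex 2.84 3.308 1.872
endloop
endfacet
facet normal 0.413 0.767 -0.490
outer loop
vertex 2.366 4.039 1.503
vertex 2.127 4.62 2.211
vertex 2.963 4.178 2.224
endloop
endfacet
facet normal 0.369 -0.040 0.929
outer loop
vertex 2.894 3.437 2.808
vertex 2.453 4.247 3.018
vertex 2.014 3.421 3.157
endloop
endfacet
facet normal 0.276 -0.695 0.664
outer loop
vertex 2.894 3.437 2.808
vertex 2.014 3.421 3.157
vertex 2.253 2.84 2.449
endloop
endfacet
facet normal 0.660 -0.748 0.065
outer loop
vertex 2.894 3.437 2.808
vertex 2.253 2.84 2.449
vertex 2.84 3.308 1.872
endloop
endfacet
facet normal 0.991 -0.124 -0.040
outer loop
vertex 2.894 3.437 2.808
vertex 2.84 3.308 1.872
vertex 2.963 4.178 2.224
endloop
endfacet
facet normal 0.811 0.314 0.494
outer loop
vertex 2.894 3.437 2.808
vertex 2.963 4.178 2.224
vertex 2.453 4.247 3.018
endloop
endfacet
facet normal -0.262 0.294 0.919
outer loop
vertex 2.014 3.421 3.157
vertex 2.453 4.247 3.018
vertex 1.54 4.152 2.788
endloop
endfacet
facet normal -0.413 -0.767 0.490
outer loop
vertex 2.253 2.84 2.449
vertex 2.014 3.421 3.157
vertex 1.417 3.282 2.436
endloop
endfacet
facet normal 0.209 -0.853 -0.479
outer loop
vertex 2.84 3.308 1.872
vertex 2.253 2.84 2.449
vertex 1.927 3.213 1.642
endloop
endfacet
facet normal 0.746 0.157 -0.648
outer loop
vertex 2.963 4.178 2.224
vertex 2.84 3.308 1.872
vertex 2.366 4.039 1.503
endloop
endfacet
facet normal 0.454 0.865 0.216
outer loop
vertex 2.453 4.247 3.018
vertex 2.963 4.178 2.224
vertex 2.127 4.62 2.211
endloop
endfacet

endsolid
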